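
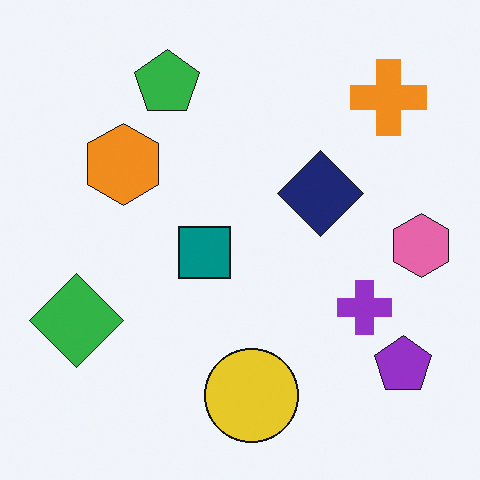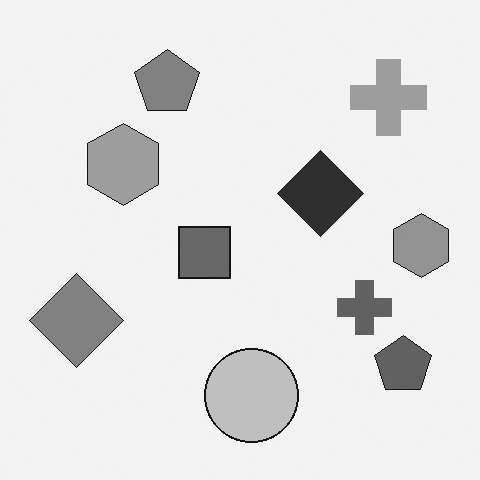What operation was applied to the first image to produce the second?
Converted to grayscale.

All color is removed — every shape is now a shade of grey.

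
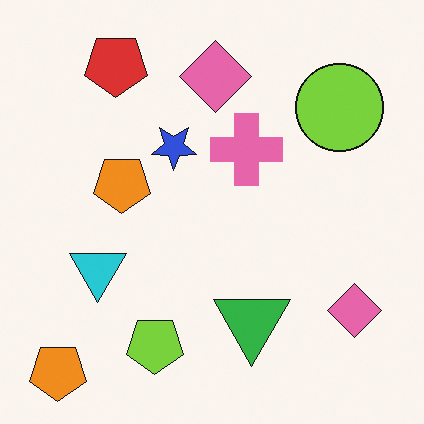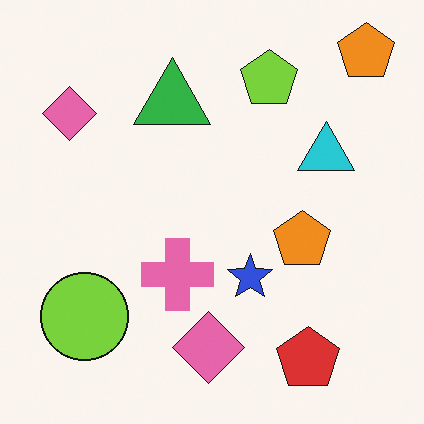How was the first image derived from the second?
It was rotated 180°.

The red pentagon sits in the bottom-right of the second image and the top-left of the first — consistent with a whole-image 180° rotation.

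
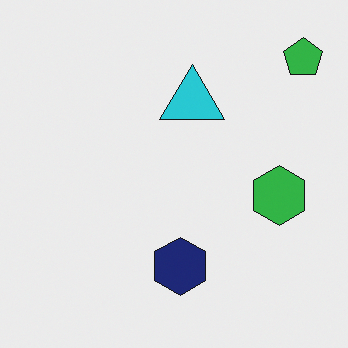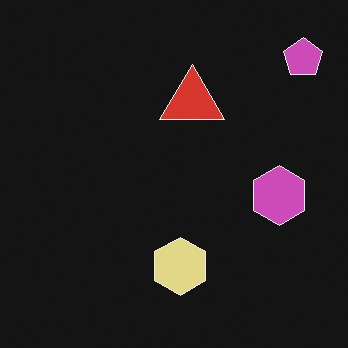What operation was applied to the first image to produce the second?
The transformation is: color-inverted (negative).

The light background has become dark and every shape's color is its complement — a photographic negative.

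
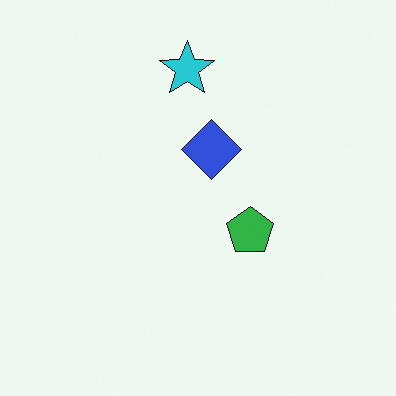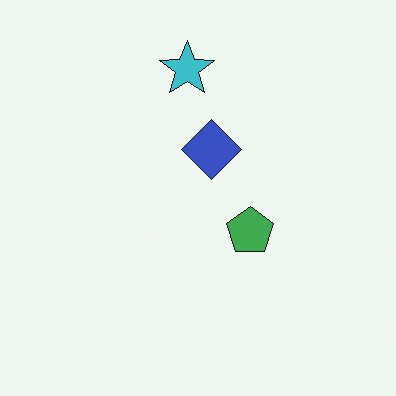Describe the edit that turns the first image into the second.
It was slightly desaturated.

All colors are more muted and greyish — a global saturation change.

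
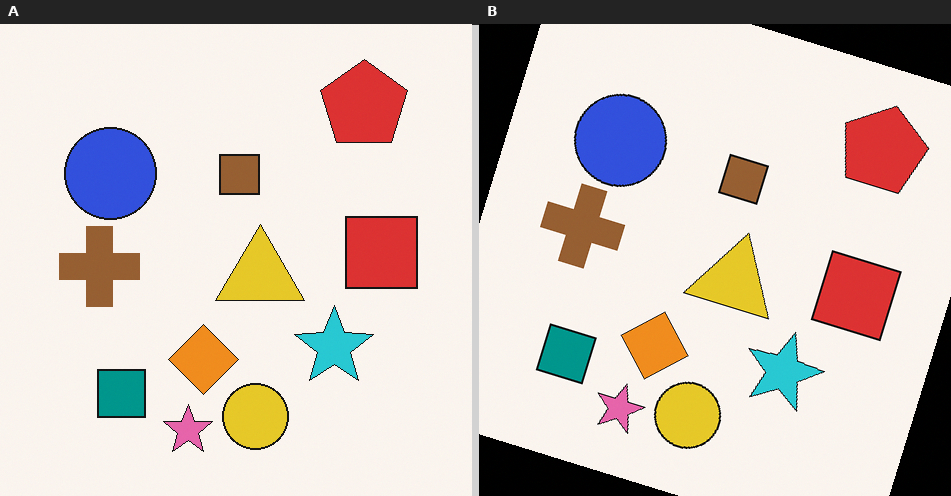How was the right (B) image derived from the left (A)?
The image was rotated clockwise by a moderate amount.

Every shape is tilted by the same angle and the image corners show triangular fill wedges — a whole-image rotation by a non-right angle.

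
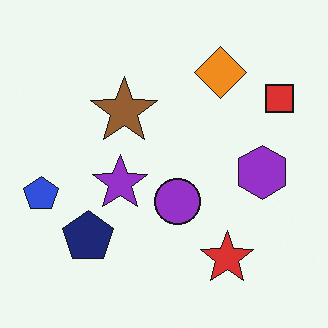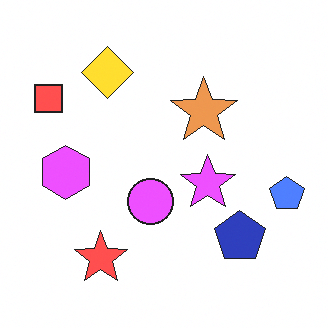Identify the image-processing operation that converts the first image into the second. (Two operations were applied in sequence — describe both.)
Brightened a lot, then flipped horizontally (left ↔ right).

Every pixel — background and shapes alike — is uniformly brightened. The blue pentagon is in the left of the first image and the right of the second — shapes on opposite sides of the vertical midline have swapped in a mirror flip.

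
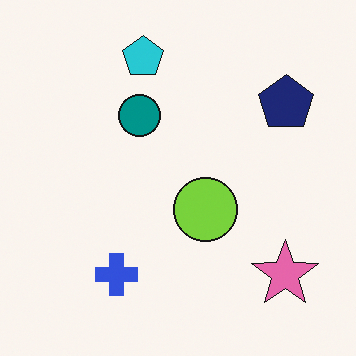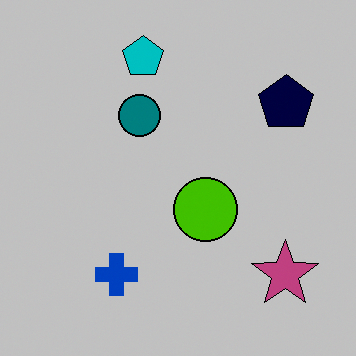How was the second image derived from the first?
This is the original image aggressively posterized.

Each flat color has snapped to a coarser quantized level — most visibly, the near-white background has dropped to a flat grey.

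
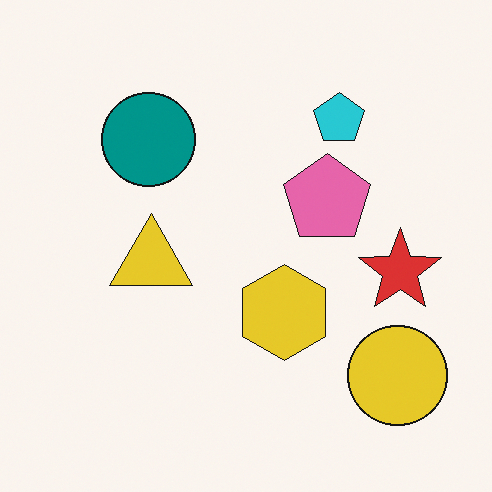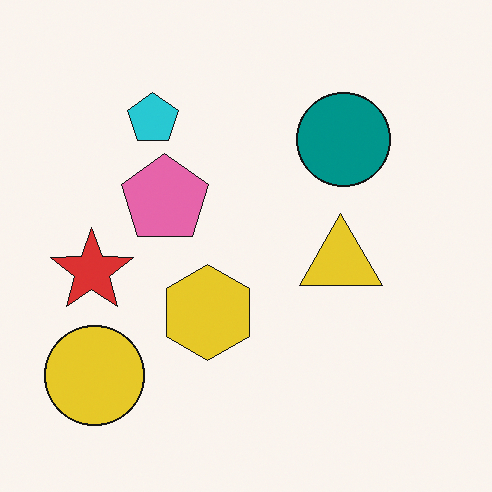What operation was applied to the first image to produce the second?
It was flipped horizontally (left ↔ right).

The red star is in the right of the first image and the left of the second — shapes on opposite sides of the vertical midline have swapped in a mirror flip.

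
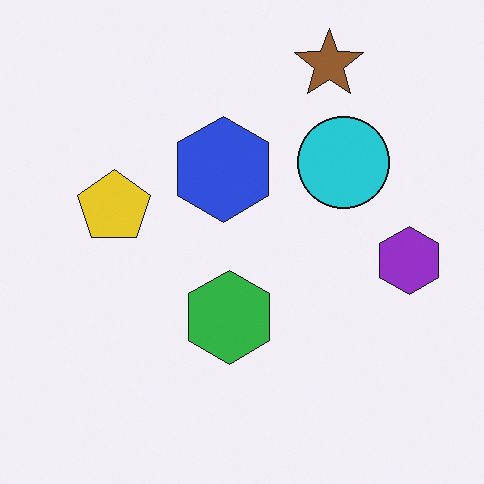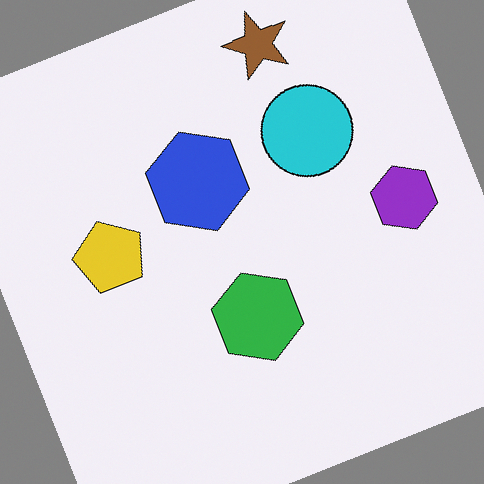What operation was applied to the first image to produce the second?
This is the original image rotated counter-clockwise by a clearly visible amount.

Every shape is tilted by the same angle and the image corners show triangular fill wedges — a whole-image rotation by a non-right angle.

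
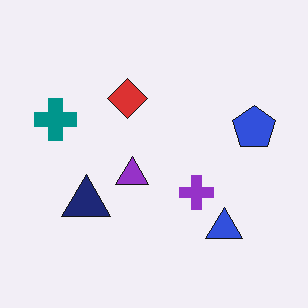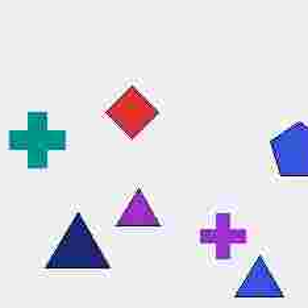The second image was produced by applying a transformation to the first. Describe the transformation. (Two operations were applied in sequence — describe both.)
The image was heavily JPEG-compressed with obvious blocking artifacts, then cropped to a modestly smaller region and rescaled.

Blocky 8×8 compression artifacts appear around shape edges and the flat background shows ringing — characteristic JPEG degradation. The visible shapes are larger and the field of view is narrower; shapes near the original edges may be partly or wholly outside the frame — a crop-and-rescale.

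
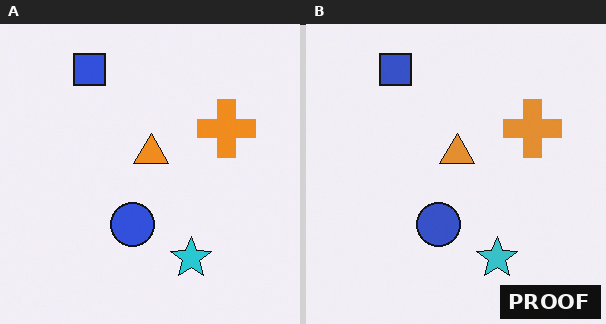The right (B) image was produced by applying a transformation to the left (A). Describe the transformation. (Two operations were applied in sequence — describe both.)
It was slightly desaturated, then watermarked with the text "PROOF" in the lower-right corner.

All colors are more muted and greyish — a global saturation change. A dark label reading "PROOF" appears in the lower-right corner.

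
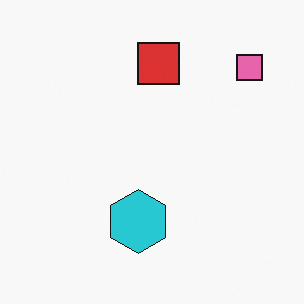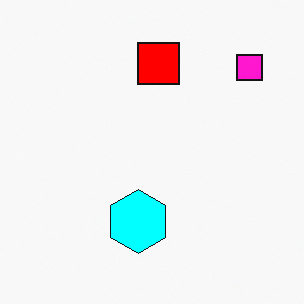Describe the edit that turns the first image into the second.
This is the original image made much more vivid (saturation change).

All colors are more vivid — a global saturation change.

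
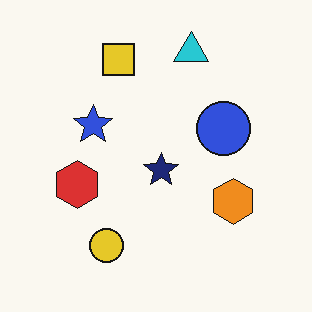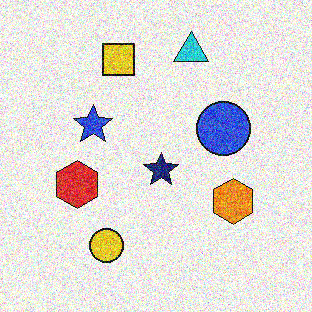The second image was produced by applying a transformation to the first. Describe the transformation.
It was degraded with strong gaussian noise.

Random speckle covers the whole image, including the flat background.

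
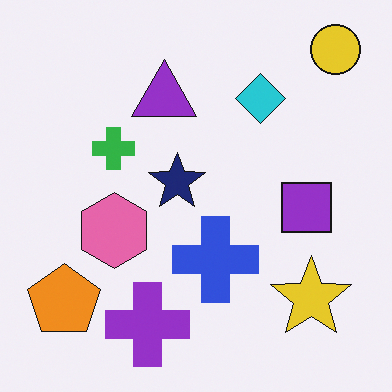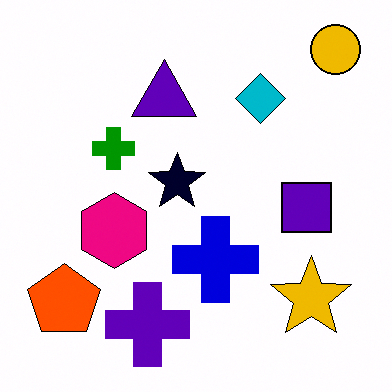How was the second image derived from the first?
This is the original image boosted in contrast.

Tones are pushed away from mid-grey across the whole image — a global contrast change.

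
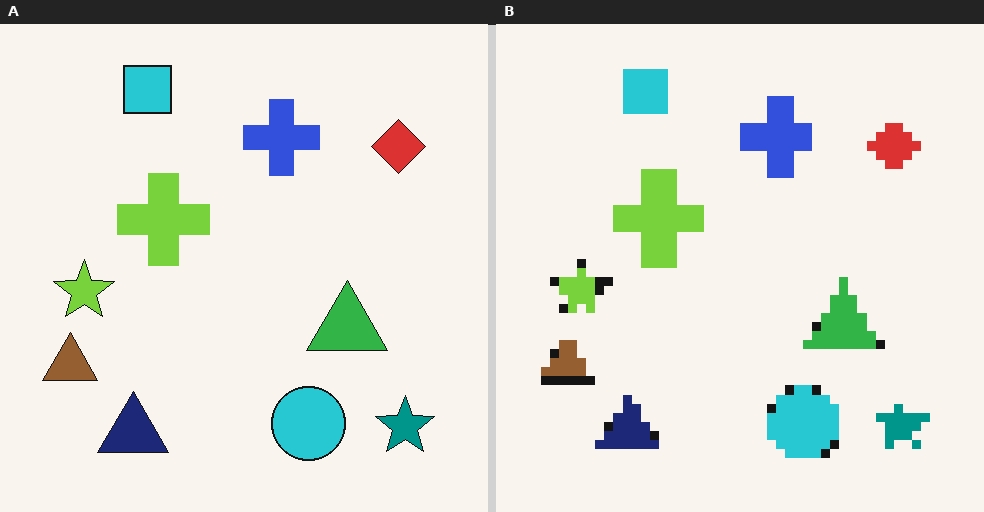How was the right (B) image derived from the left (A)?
This is the original image coarsely pixelated.

Shapes are reduced to large square blocks; fine edges and outlines are lost — a downscale-then-upscale (mosaic) effect.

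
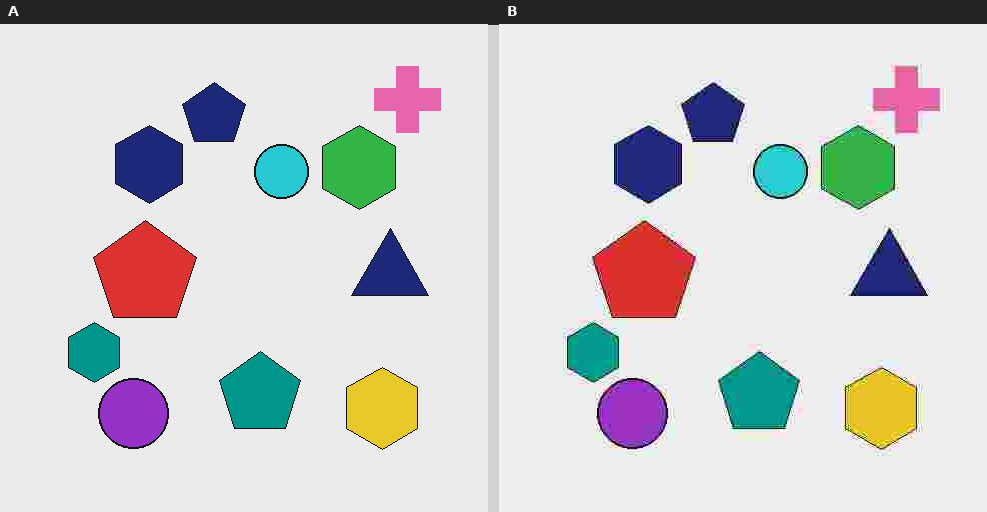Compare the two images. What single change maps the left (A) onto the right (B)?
It was degraded with heavy JPEG compression.

Blocky 8×8 compression artifacts appear around shape edges and the flat background shows ringing — characteristic JPEG degradation.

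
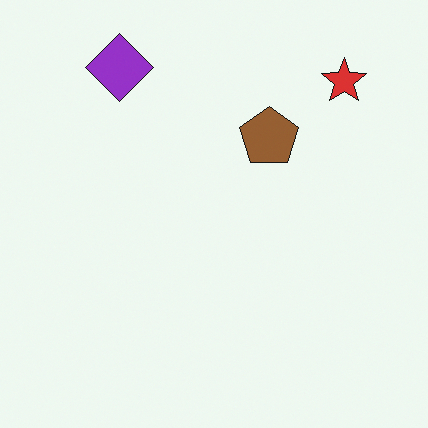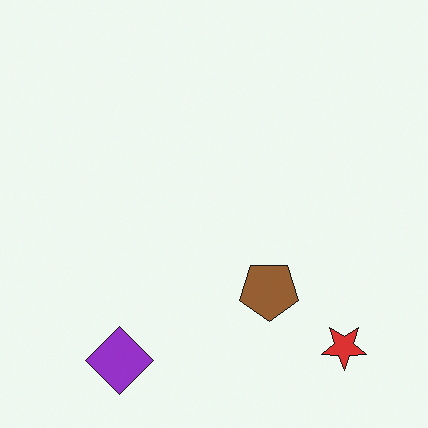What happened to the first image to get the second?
Flipped vertically (top ↔ bottom).

The purple diamond is in the top-left of the first image and the bottom-left of the second — shapes on opposite sides of the horizontal midline have swapped in a mirror flip.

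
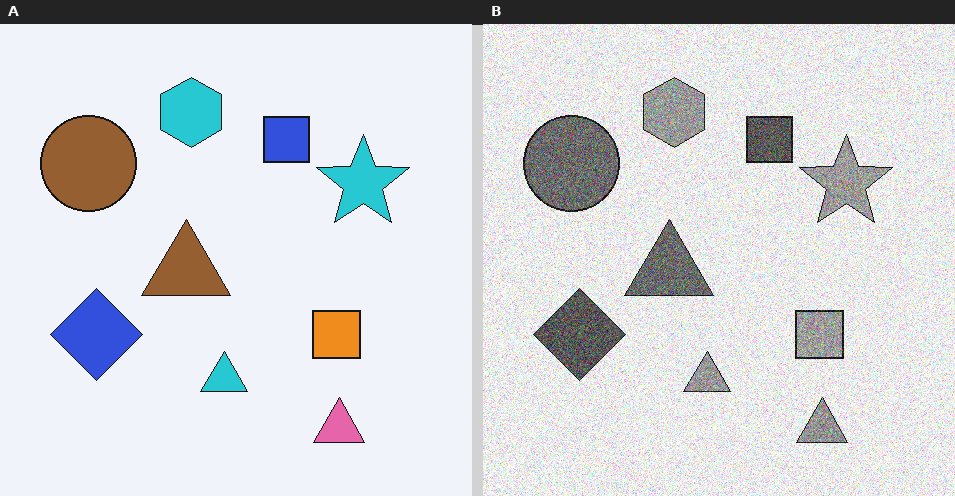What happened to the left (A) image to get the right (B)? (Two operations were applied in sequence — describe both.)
The image was converted to grayscale, then degraded with strong gaussian noise.

All color is removed — every shape is now a shade of grey. Random speckle covers the whole image, including the flat background.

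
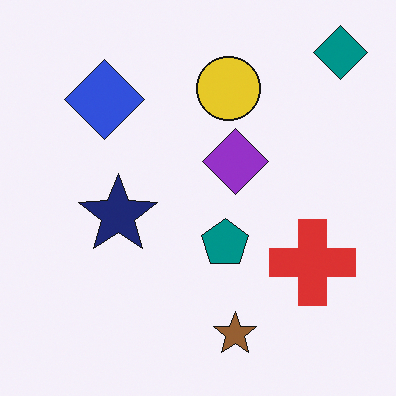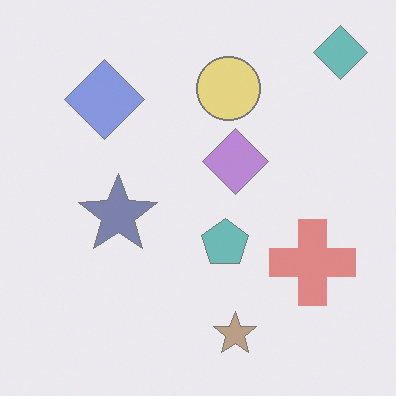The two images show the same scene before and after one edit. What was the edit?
It was given much lower contrast.

Tones are pushed toward mid-grey across the whole image — a global contrast change.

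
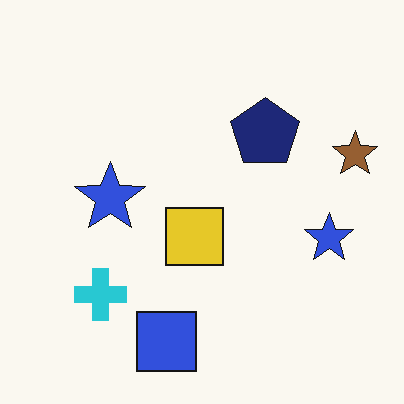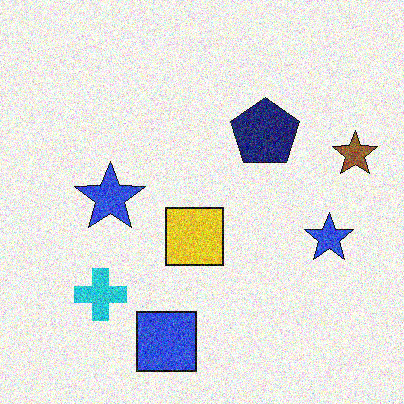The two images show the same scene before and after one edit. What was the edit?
The transformation is: degraded with strong gaussian noise.

Random speckle covers the whole image, including the flat background.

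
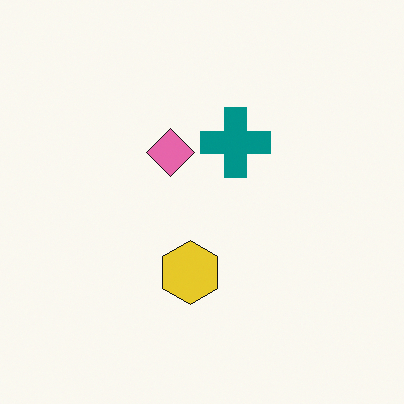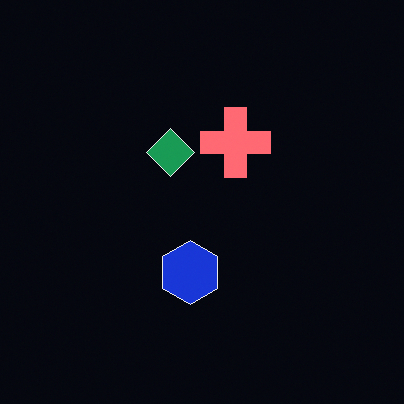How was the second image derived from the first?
This is the original image color-inverted (negative).

The light background has become dark and every shape's color is its complement — a photographic negative.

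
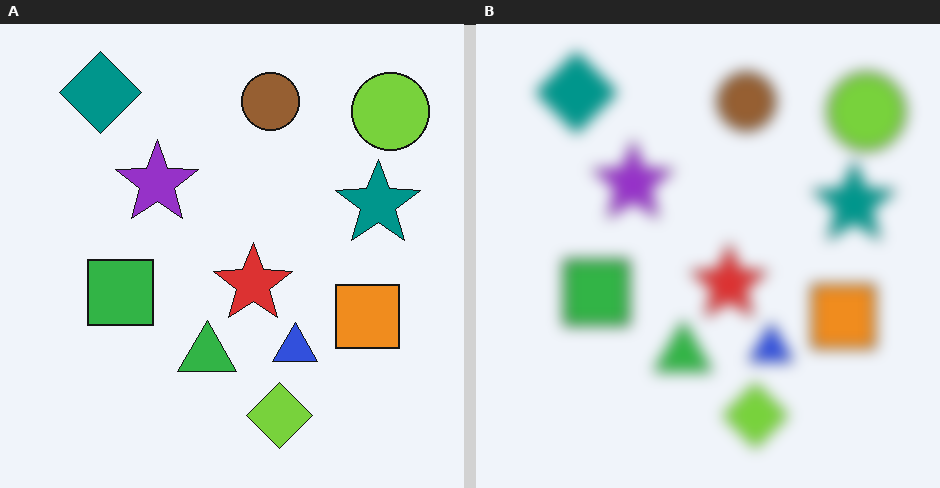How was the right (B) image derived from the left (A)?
The image was heavily blurred.

Shape edges and outlines are uniformly softened across the whole image.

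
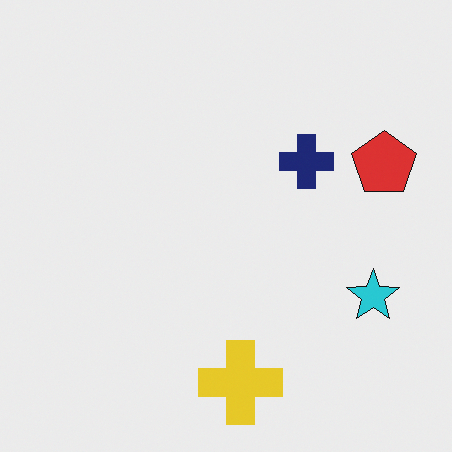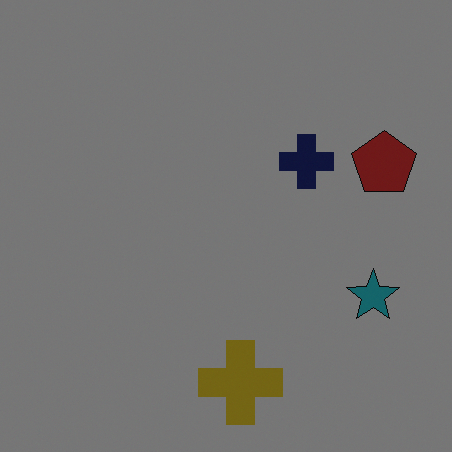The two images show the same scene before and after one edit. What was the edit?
The image was darkened a lot.

Every pixel — background and shapes alike — is uniformly darkened.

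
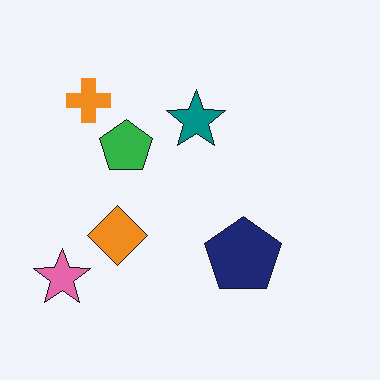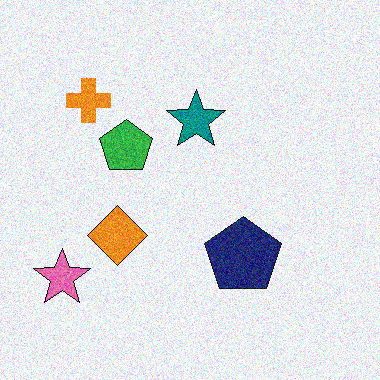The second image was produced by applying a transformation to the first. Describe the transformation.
The transformation is: degraded with moderate additive noise.

Random speckle covers the whole image, including the flat background.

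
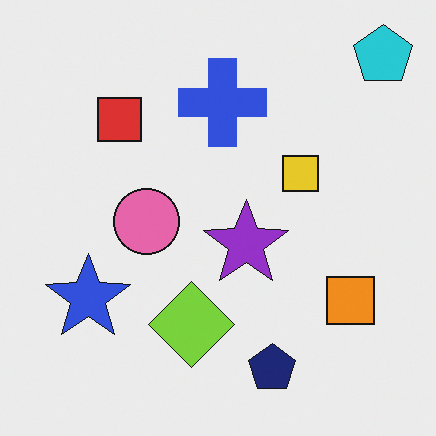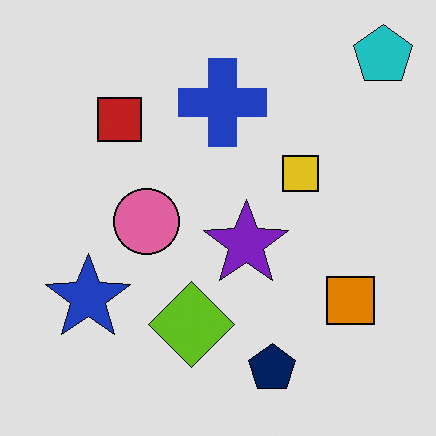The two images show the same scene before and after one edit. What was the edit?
The transformation is: moderately posterized.

Each flat color has snapped to a coarser quantized level — most visibly, the near-white background has dropped to a flat grey.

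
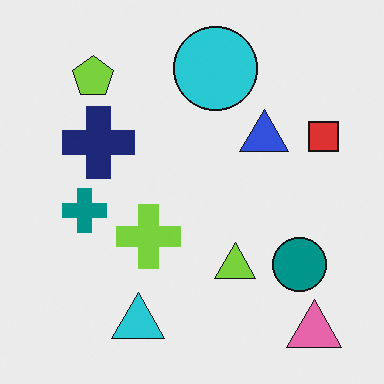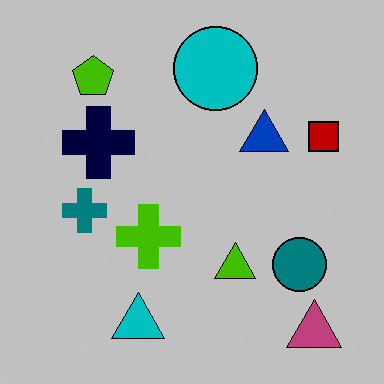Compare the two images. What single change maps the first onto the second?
It was aggressively posterized.

Each flat color has snapped to a coarser quantized level — most visibly, the near-white background has dropped to a flat grey.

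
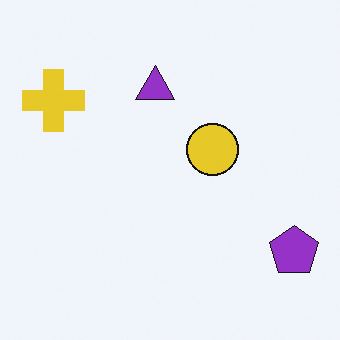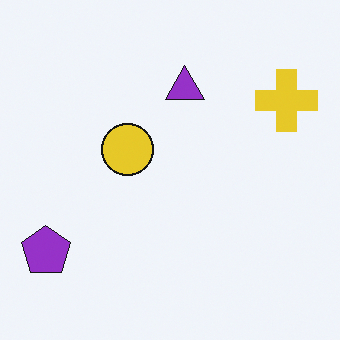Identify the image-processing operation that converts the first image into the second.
Flipped horizontally (left ↔ right).

The purple pentagon is in the bottom-right of the first image and the bottom-left of the second — shapes on opposite sides of the vertical midline have swapped in a mirror flip.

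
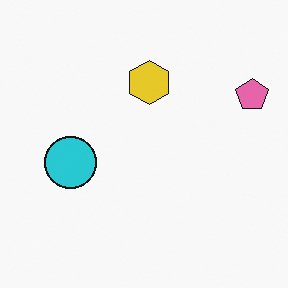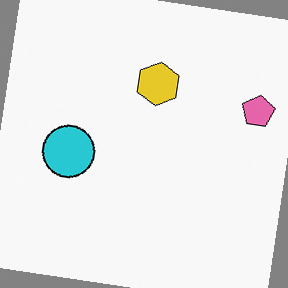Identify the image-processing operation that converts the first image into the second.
The transformation is: rotated clockwise by a slight angle.

Every shape is tilted by the same angle and the image corners show triangular fill wedges — a whole-image rotation by a non-right angle.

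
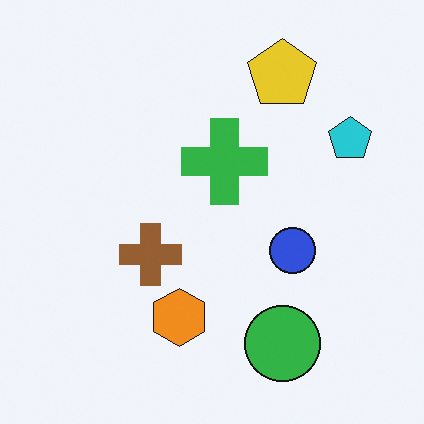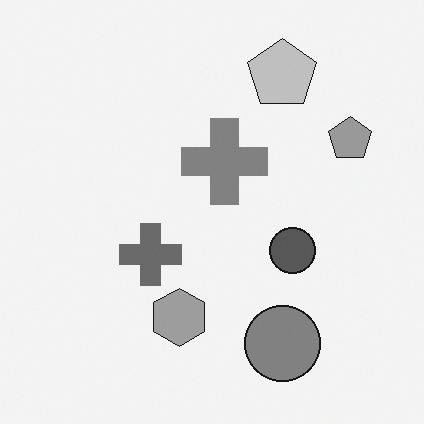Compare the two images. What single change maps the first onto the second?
Converted to grayscale.

All color is removed — every shape is now a shade of grey.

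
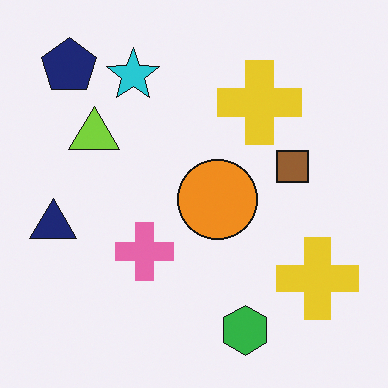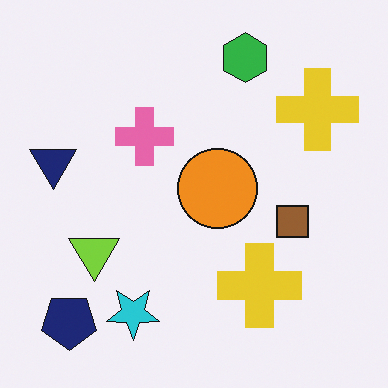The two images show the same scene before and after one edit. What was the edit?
This is the original image flipped vertically (top ↔ bottom).

The green hexagon is in the bottom of the first image and the top of the second — shapes on opposite sides of the horizontal midline have swapped in a mirror flip.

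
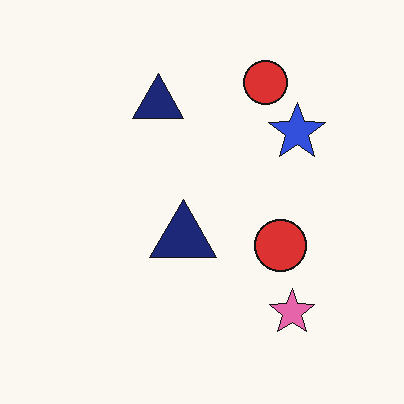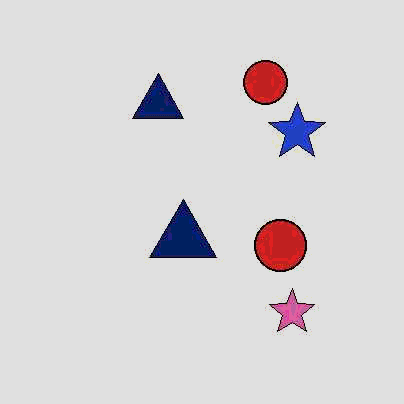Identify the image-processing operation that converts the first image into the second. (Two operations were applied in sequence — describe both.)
Given moderate JPEG compression, then moderately posterized.

Blocky 8×8 compression artifacts appear around shape edges and the flat background shows ringing — characteristic JPEG degradation. Each flat color has snapped to a coarser quantized level — most visibly, the near-white background has dropped to a flat grey.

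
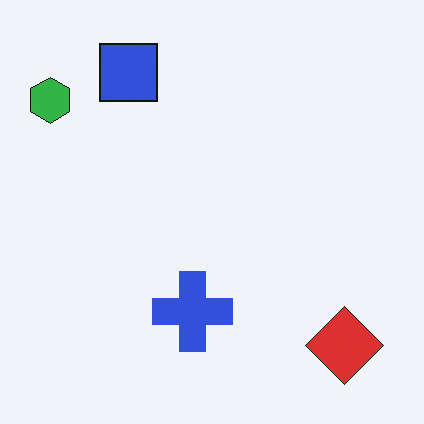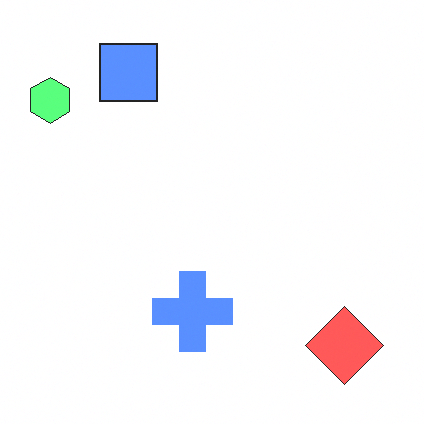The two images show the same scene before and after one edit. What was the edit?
This is the original image noticeably brightened.

Every pixel — background and shapes alike — is uniformly brightened.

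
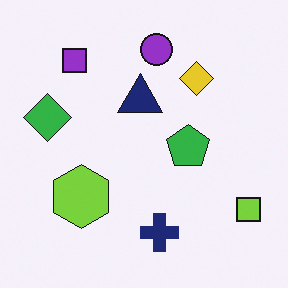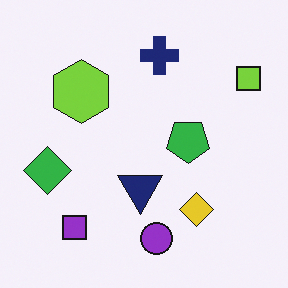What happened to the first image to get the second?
Flipped vertically (top ↔ bottom).

The purple circle is in the top of the first image and the bottom of the second — shapes on opposite sides of the horizontal midline have swapped in a mirror flip.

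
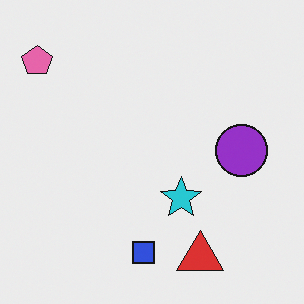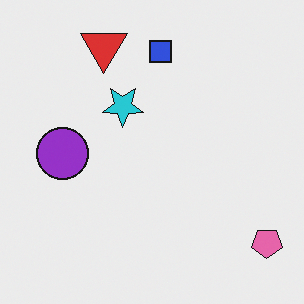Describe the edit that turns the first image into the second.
It was rotated 180°.

The pink pentagon sits in the top-left of the first image and the bottom-right of the second — consistent with a whole-image 180° rotation.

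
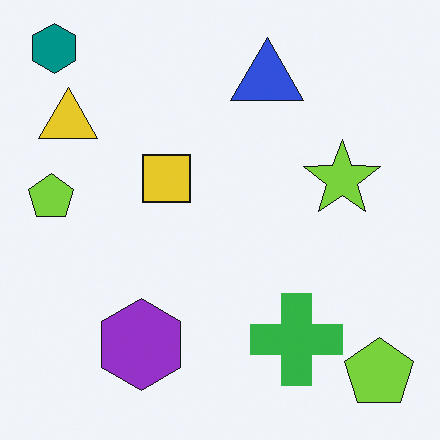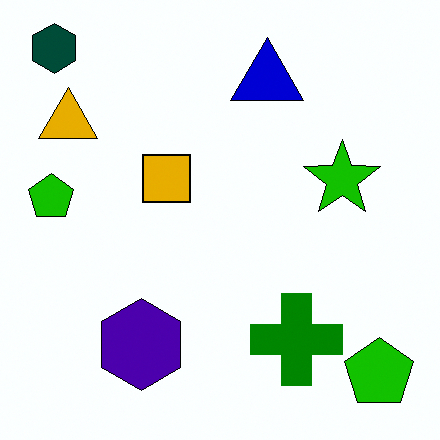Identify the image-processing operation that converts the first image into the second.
This is the original image given much higher contrast.

Tones are pushed away from mid-grey across the whole image — a global contrast change.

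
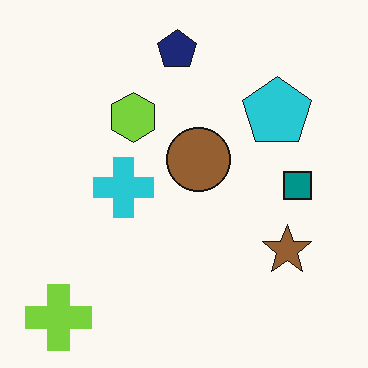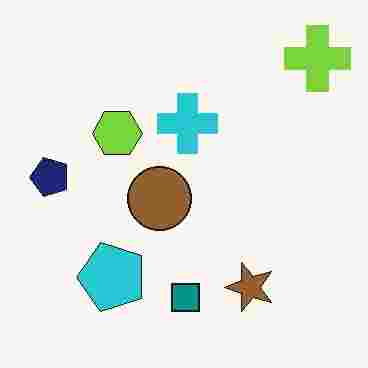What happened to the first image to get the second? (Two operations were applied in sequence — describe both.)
It was transposed (reflected across the top-left ↔ bottom-right diagonal), then degraded with heavy JPEG compression.

Shapes have swapped their row and column positions — what was in the top-right is now in the bottom-left — a diagonal reflection. Blocky 8×8 compression artifacts appear around shape edges and the flat background shows ringing — characteristic JPEG degradation.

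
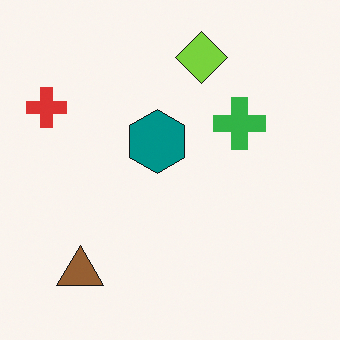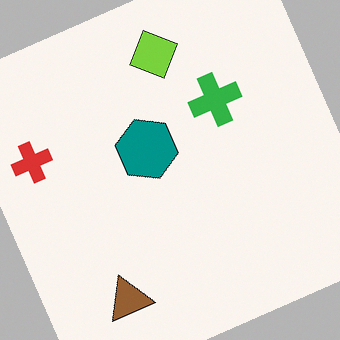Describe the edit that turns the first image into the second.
Rotated counter-clockwise by a clearly visible amount.

Every shape is tilted by the same angle and the image corners show triangular fill wedges — a whole-image rotation by a non-right angle.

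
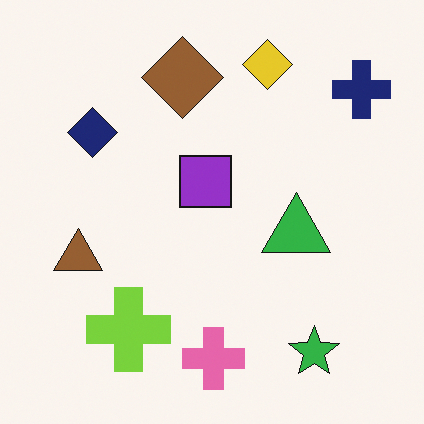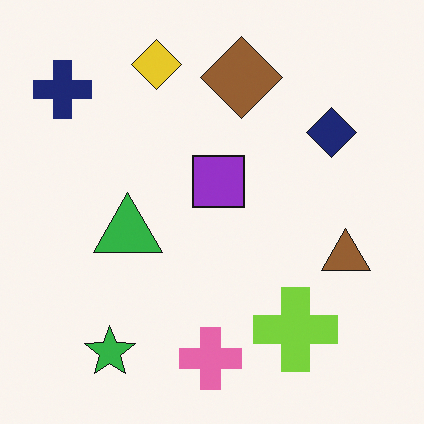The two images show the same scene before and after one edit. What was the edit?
The second image is the first flipped horizontally (left ↔ right).

The navy cross is in the top-right of the first image and the top-left of the second — shapes on opposite sides of the vertical midline have swapped in a mirror flip.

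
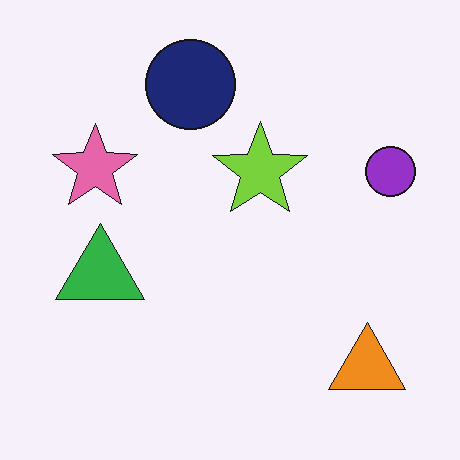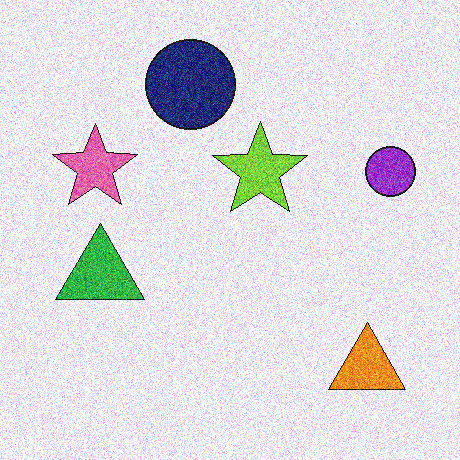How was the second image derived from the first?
The second image is the first degraded with a thick layer of grain.

Random speckle covers the whole image, including the flat background.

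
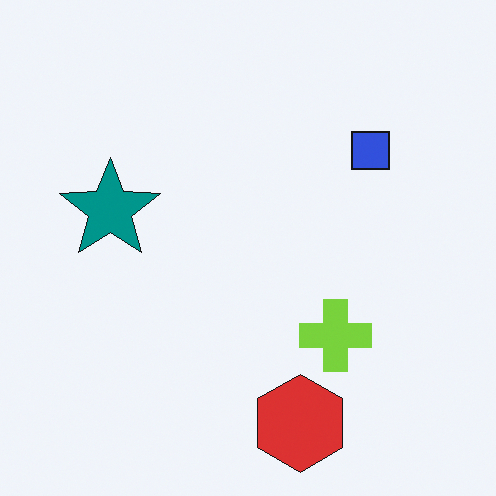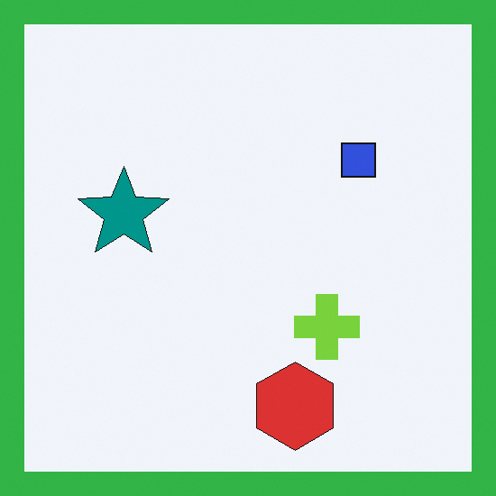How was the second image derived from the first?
It was framed with a green border.

A solid green frame runs around the edge of the second image, with the content slightly shrunk inside it.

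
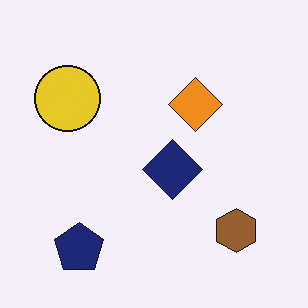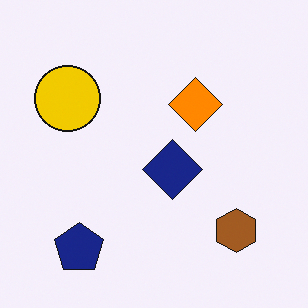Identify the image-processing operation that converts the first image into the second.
The second image is the first slightly oversaturated.

All colors are more vivid — a global saturation change.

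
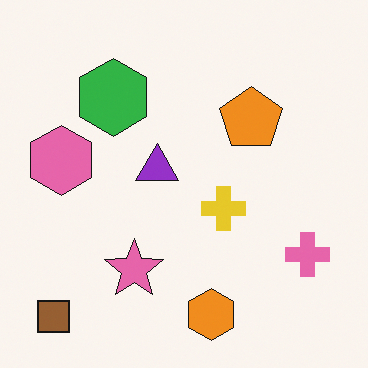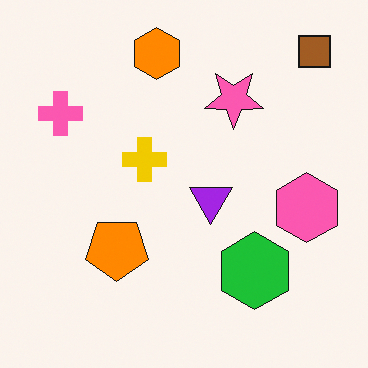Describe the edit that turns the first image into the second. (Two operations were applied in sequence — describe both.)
It was slightly oversaturated, then rotated 180°.

All colors are more vivid — a global saturation change. The brown square sits in the bottom-left of the first image and the top-right of the second — consistent with a whole-image 180° rotation.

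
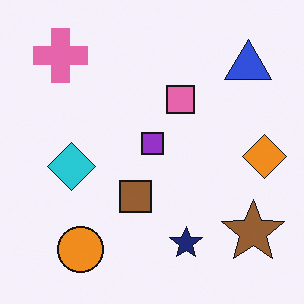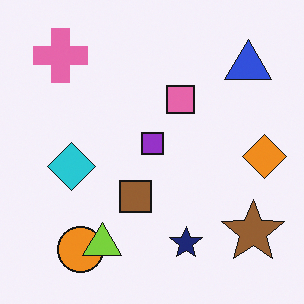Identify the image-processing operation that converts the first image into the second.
This is the original image overlaid with an additional lime triangle.

A lime triangle appears in the second image that is absent from the first.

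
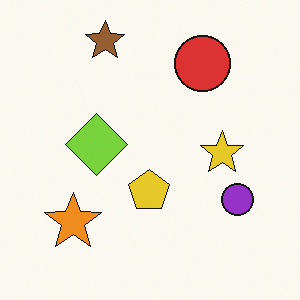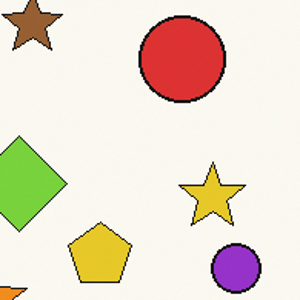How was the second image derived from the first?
This is the original image cropped slightly and scaled back up.

The visible shapes are larger and the field of view is narrower; shapes near the original edges may be partly or wholly outside the frame — a crop-and-rescale.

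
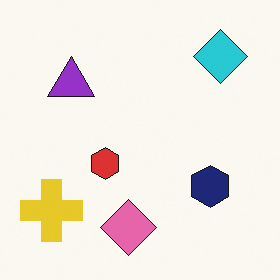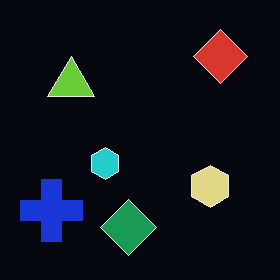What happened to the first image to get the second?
The second image is the first color-inverted (negative).

The light background has become dark and every shape's color is its complement — a photographic negative.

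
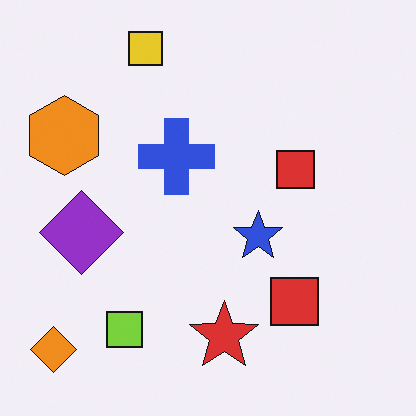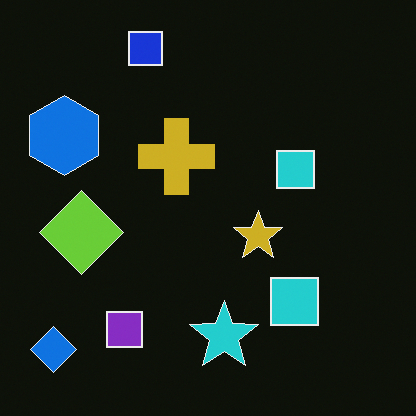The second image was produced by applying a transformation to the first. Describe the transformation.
The image was color-inverted (negative).

The light background has become dark and every shape's color is its complement — a photographic negative.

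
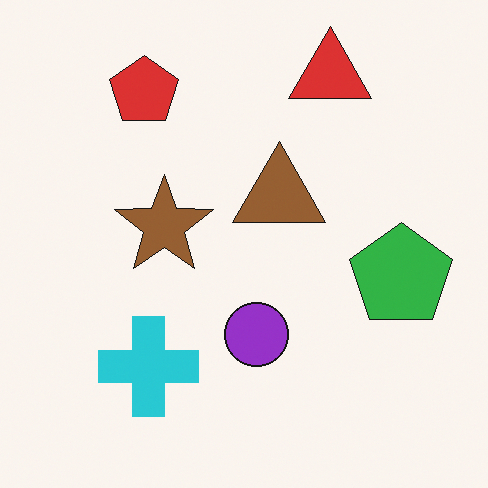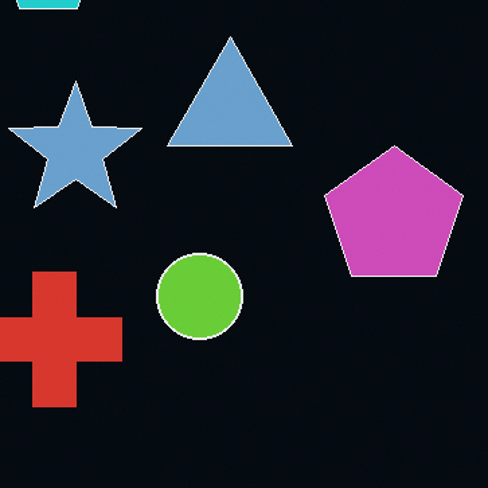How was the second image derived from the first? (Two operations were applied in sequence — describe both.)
The image was cropped slightly and scaled back up, then color-inverted (negative).

The visible shapes are larger and the field of view is narrower; shapes near the original edges may be partly or wholly outside the frame — a crop-and-rescale. The light background has become dark and every shape's color is its complement — a photographic negative.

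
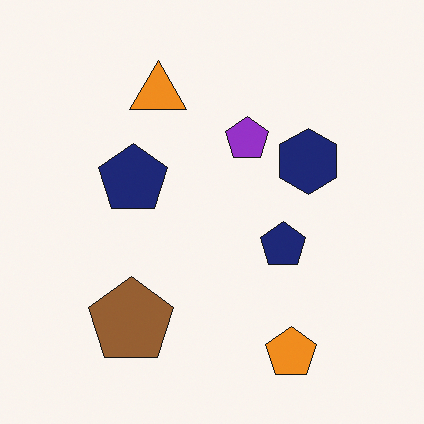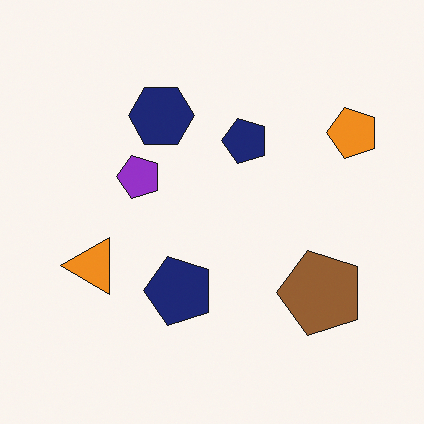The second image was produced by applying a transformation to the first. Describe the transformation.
This is the original image rotated 90° counter-clockwise.

The orange pentagon sits in the bottom-right of the first image and the top-right of the second — consistent with a whole-image 90° counter-clockwise rotation.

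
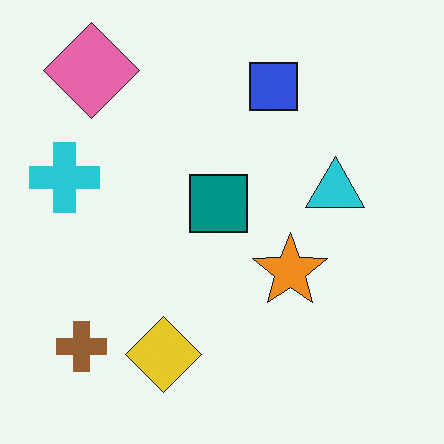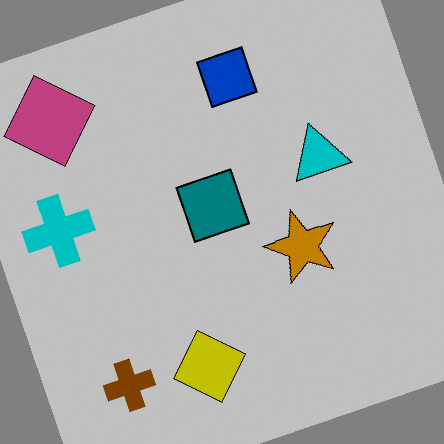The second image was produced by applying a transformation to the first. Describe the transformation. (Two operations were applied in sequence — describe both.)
This is the original image rotated counter-clockwise by a clearly visible amount, then heavily posterized to just a handful of flat colors.

Every shape is tilted by the same angle and the image corners show triangular fill wedges — a whole-image rotation by a non-right angle. Each flat color has snapped to a coarser quantized level — most visibly, the near-white background has dropped to a flat grey.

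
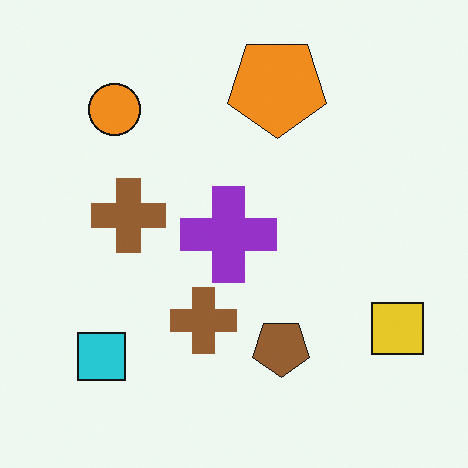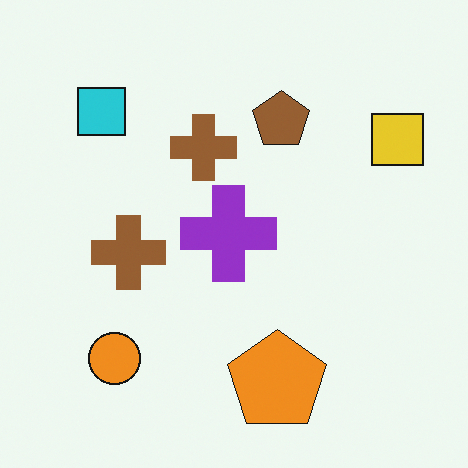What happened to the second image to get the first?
It was flipped vertically (top ↔ bottom).

The orange pentagon is in the bottom of the second image and the top of the first — shapes on opposite sides of the horizontal midline have swapped in a mirror flip.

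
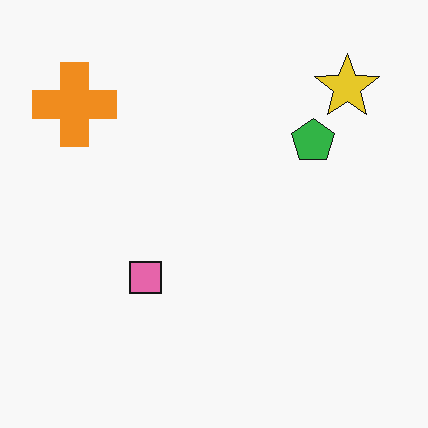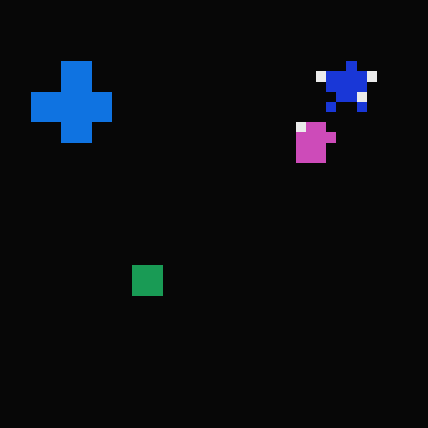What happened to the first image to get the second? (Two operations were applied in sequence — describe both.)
It was color-inverted (negative), then coarsely pixelated.

The light background has become dark and every shape's color is its complement — a photographic negative. Shapes are reduced to large square blocks; fine edges and outlines are lost — a downscale-then-upscale (mosaic) effect.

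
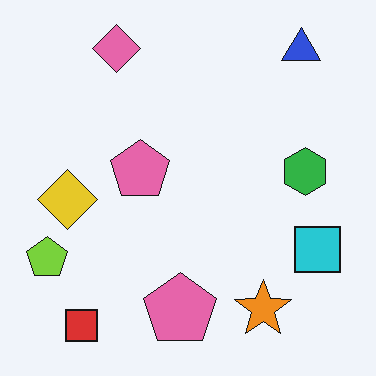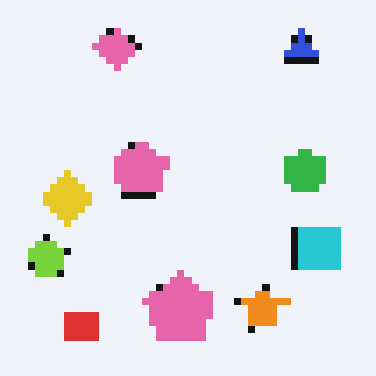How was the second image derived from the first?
The transformation is: moderately pixelated.

Shapes are reduced to large square blocks; fine edges and outlines are lost — a downscale-then-upscale (mosaic) effect.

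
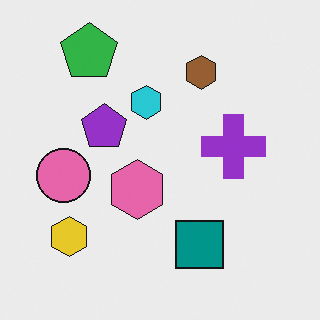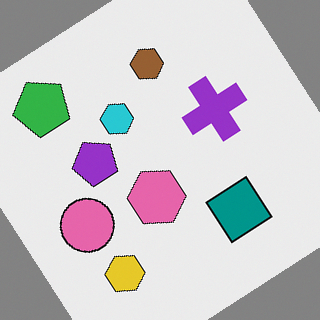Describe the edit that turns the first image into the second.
It was rotated counter-clockwise by a large amount — several tens of degrees.

Every shape is tilted by the same angle and the image corners show triangular fill wedges — a whole-image rotation by a non-right angle.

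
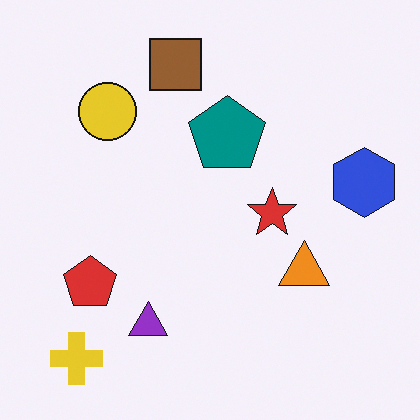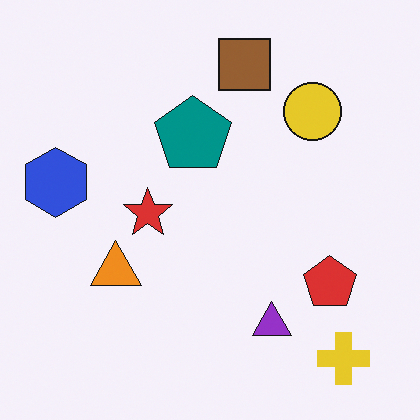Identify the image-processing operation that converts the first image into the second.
It was flipped horizontally (left ↔ right).

The blue hexagon is in the right of the first image and the left of the second — shapes on opposite sides of the vertical midline have swapped in a mirror flip.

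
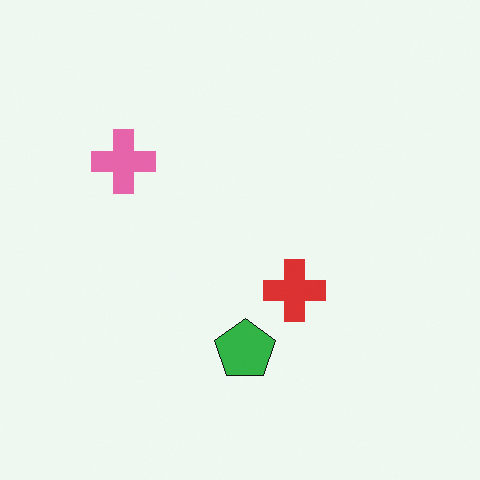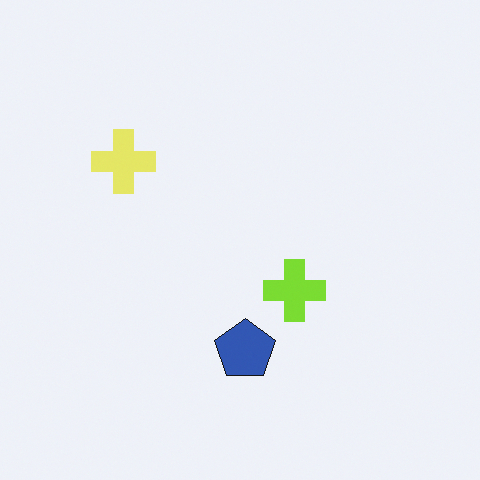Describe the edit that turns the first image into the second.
The image was hue-shifted noticeably.

Every shape's color has rotated by the same amount around the hue wheel — a uniform hue shift.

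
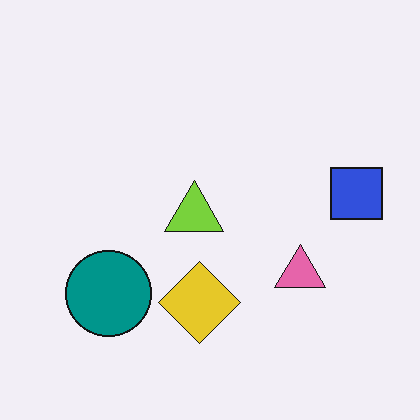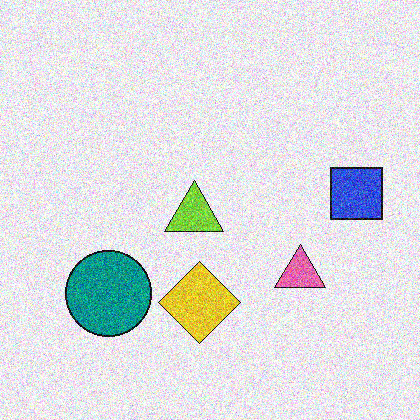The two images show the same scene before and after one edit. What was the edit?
This is the original image degraded with heavy additive noise.

Random speckle covers the whole image, including the flat background.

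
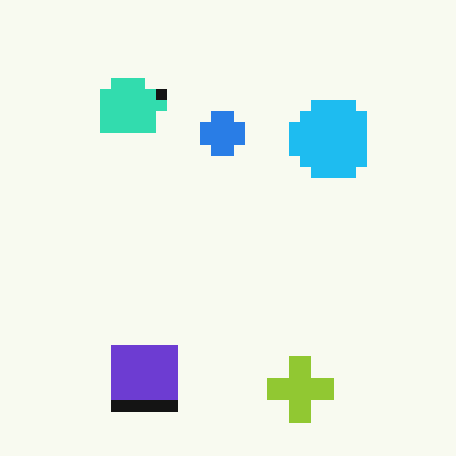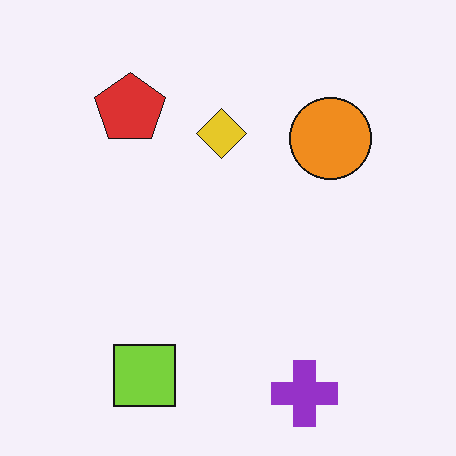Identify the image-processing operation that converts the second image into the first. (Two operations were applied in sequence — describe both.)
The transformation is: hue-shifted by a large amount, then heavily pixelated into large blocks.

Every shape's color has rotated by the same amount around the hue wheel — a uniform hue shift. Shapes are reduced to large square blocks; fine edges and outlines are lost — a downscale-then-upscale (mosaic) effect.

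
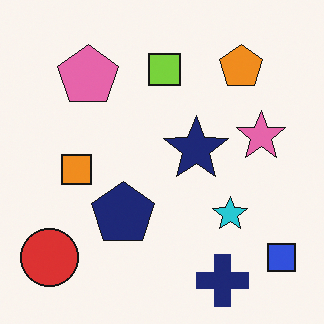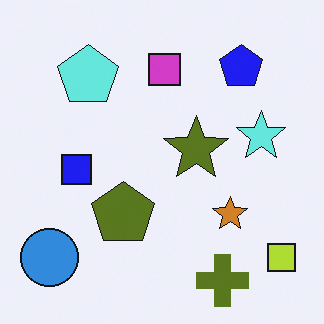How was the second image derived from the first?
This is the original image hue-shifted through roughly half the color wheel.

Every shape's color has rotated by the same amount around the hue wheel — a uniform hue shift.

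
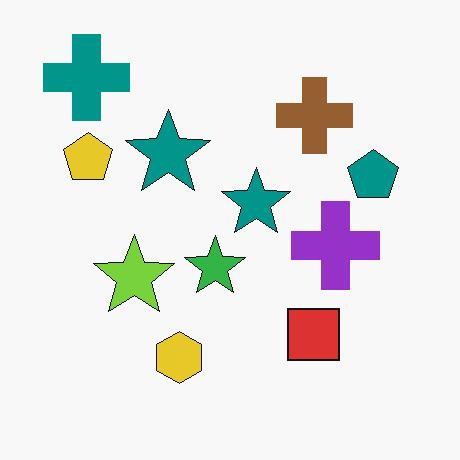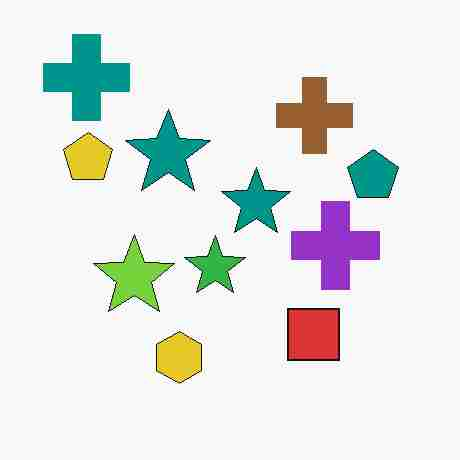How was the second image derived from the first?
The second image is the first heavily JPEG-compressed with obvious blocking artifacts.

Blocky 8×8 compression artifacts appear around shape edges and the flat background shows ringing — characteristic JPEG degradation.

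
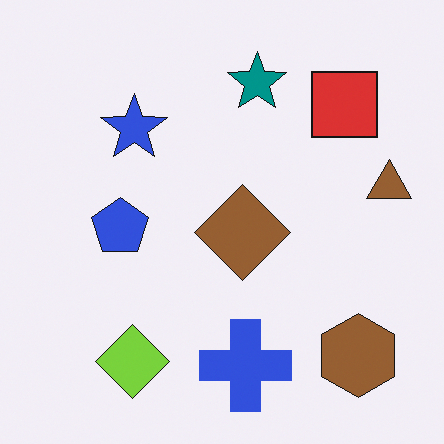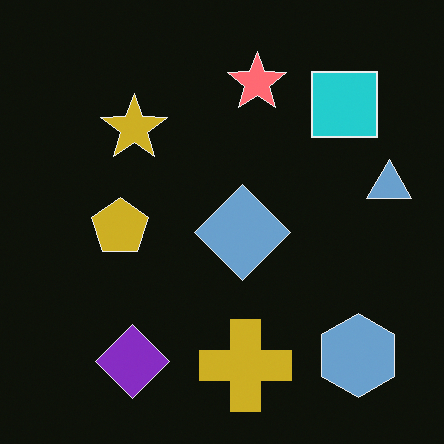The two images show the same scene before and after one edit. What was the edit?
This is the original image color-inverted (negative).

The light background has become dark and every shape's color is its complement — a photographic negative.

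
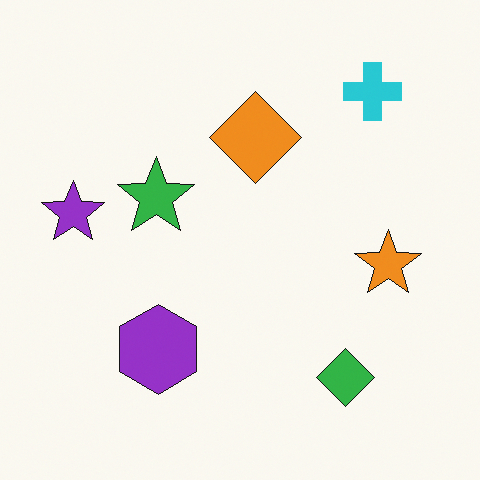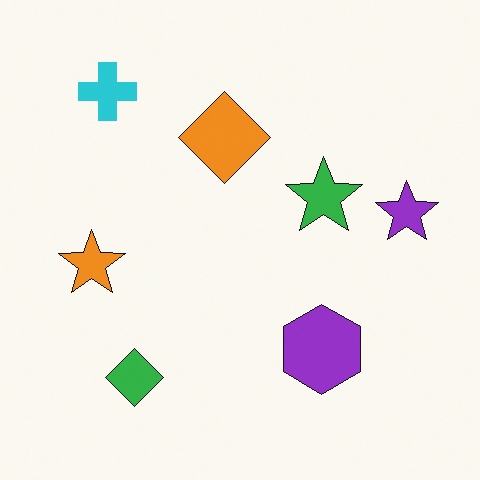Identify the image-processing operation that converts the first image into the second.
The second image is the first flipped horizontally (left ↔ right).

The purple star is in the left of the first image and the right of the second — shapes on opposite sides of the vertical midline have swapped in a mirror flip.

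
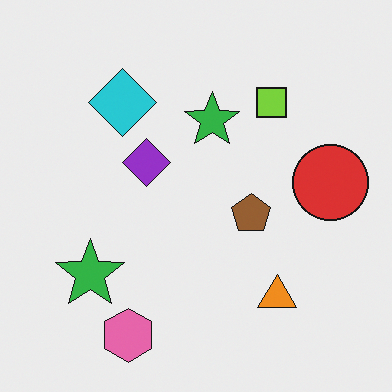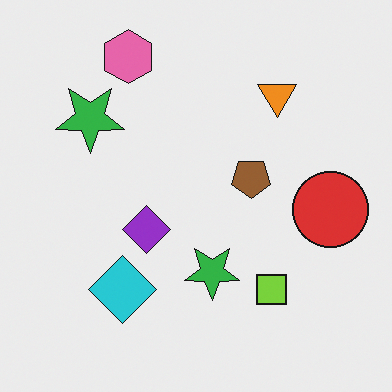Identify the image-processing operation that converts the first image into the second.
Flipped vertically (top ↔ bottom).

The pink hexagon is in the bottom-left of the first image and the top-left of the second — shapes on opposite sides of the horizontal midline have swapped in a mirror flip.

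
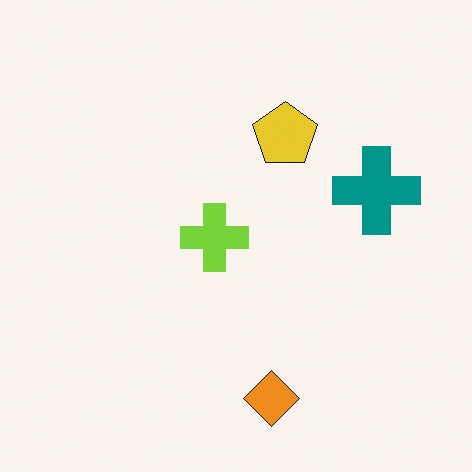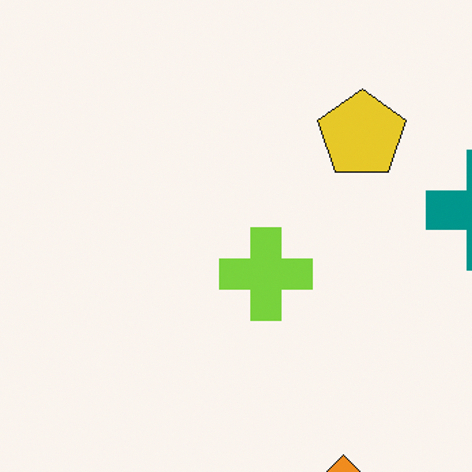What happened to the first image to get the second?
Cropped slightly and scaled back up.

The visible shapes are larger and the field of view is narrower; shapes near the original edges may be partly or wholly outside the frame — a crop-and-rescale.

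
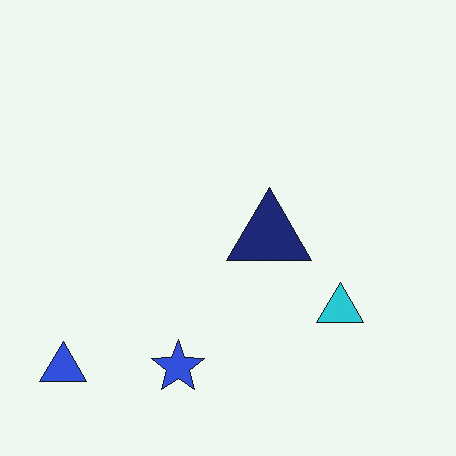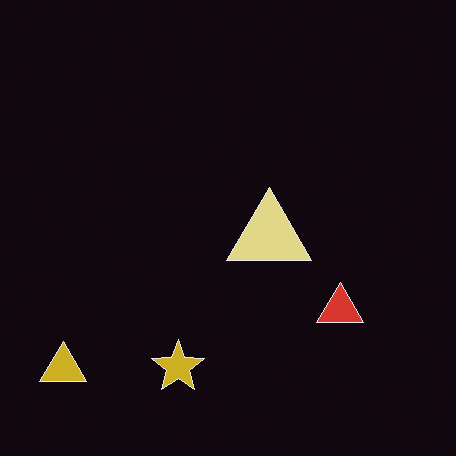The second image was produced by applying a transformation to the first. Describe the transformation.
The second image is the first color-inverted (negative).

The light background has become dark and every shape's color is its complement — a photographic negative.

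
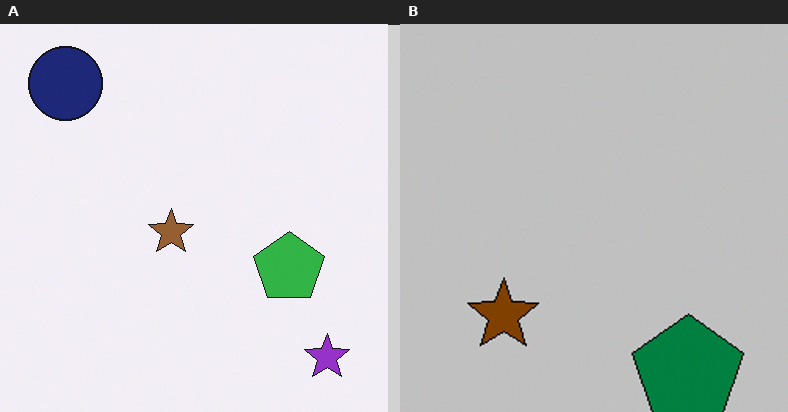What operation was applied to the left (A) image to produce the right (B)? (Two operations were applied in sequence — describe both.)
Aggressively posterized, then cropped slightly and scaled back up.

Each flat color has snapped to a coarser quantized level — most visibly, the near-white background has dropped to a flat grey. The visible shapes are larger and the field of view is narrower; shapes near the original edges may be partly or wholly outside the frame — a crop-and-rescale.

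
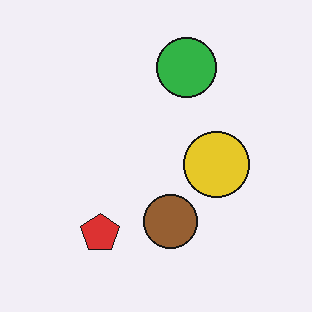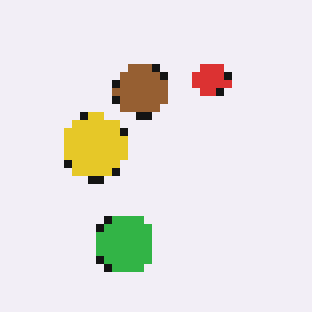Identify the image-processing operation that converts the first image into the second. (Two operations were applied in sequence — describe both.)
Rotated 180°, then pixelated into visible square blocks.

The red pentagon sits in the bottom-left of the first image and the top-right of the second — consistent with a whole-image 180° rotation. Shapes are reduced to large square blocks; fine edges and outlines are lost — a downscale-then-upscale (mosaic) effect.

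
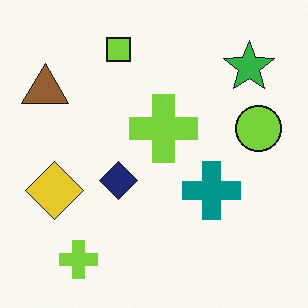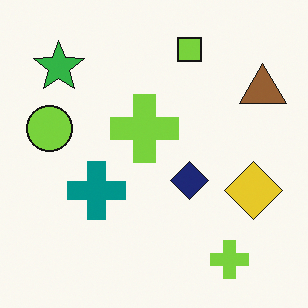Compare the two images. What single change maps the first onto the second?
It was flipped horizontally (left ↔ right).

The brown triangle is in the top-left of the first image and the top-right of the second — shapes on opposite sides of the vertical midline have swapped in a mirror flip.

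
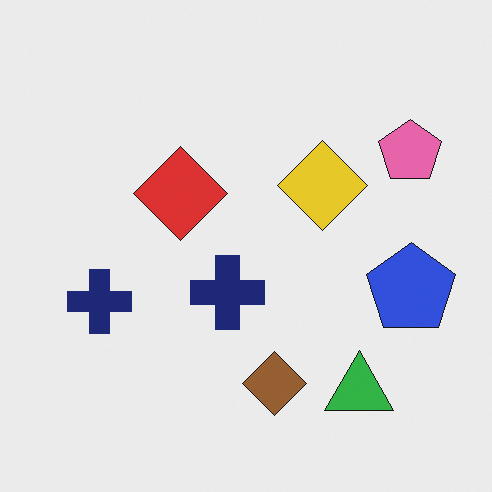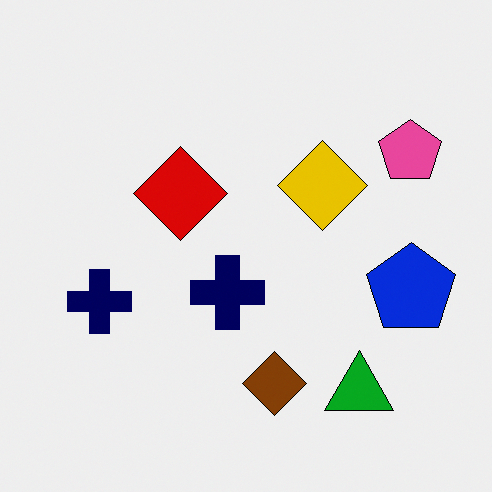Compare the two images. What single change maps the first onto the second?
The second image is the first given slightly increased contrast.

Tones are pushed away from mid-grey across the whole image — a global contrast change.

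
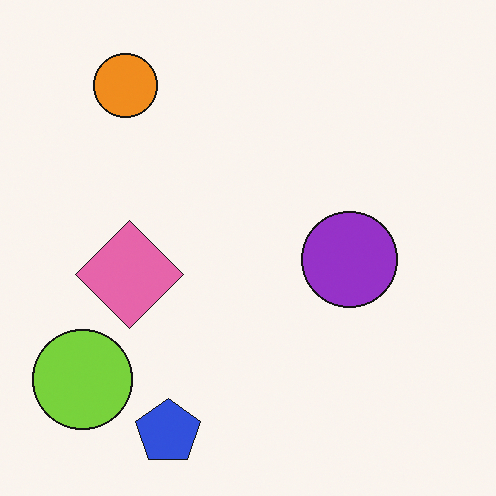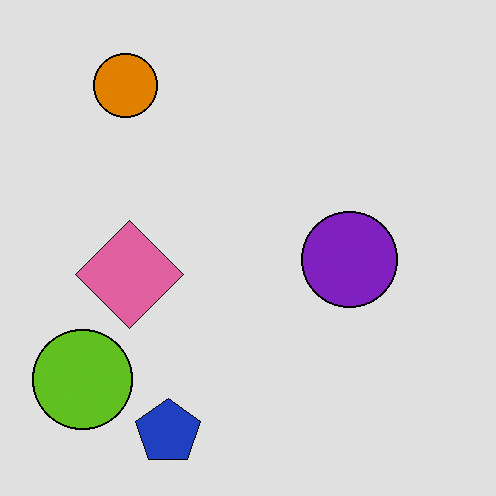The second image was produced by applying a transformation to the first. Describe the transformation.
The second image is the first posterized to a reduced palette.

Each flat color has snapped to a coarser quantized level — most visibly, the near-white background has dropped to a flat grey.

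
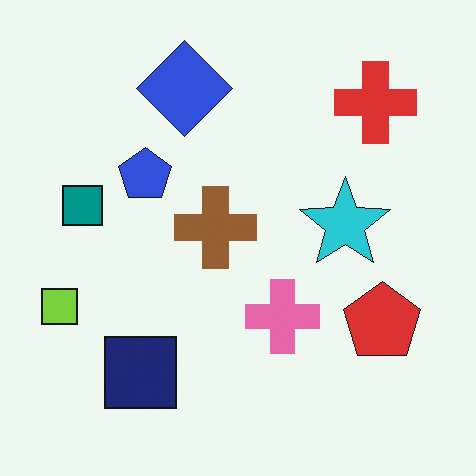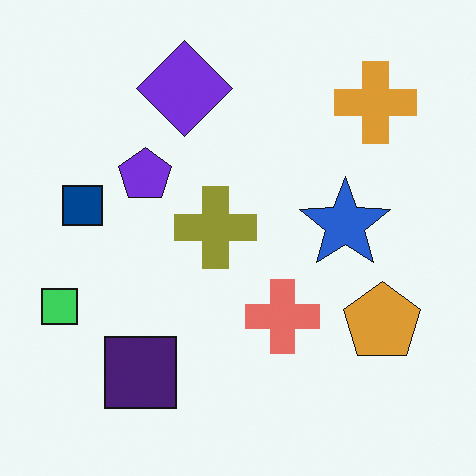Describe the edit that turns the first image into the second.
The second image is the first hue-shifted by a small amount.

Every shape's color has rotated by the same amount around the hue wheel — a uniform hue shift.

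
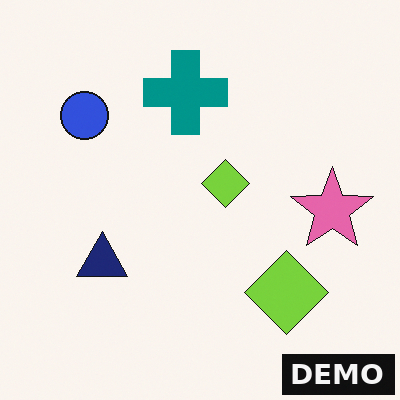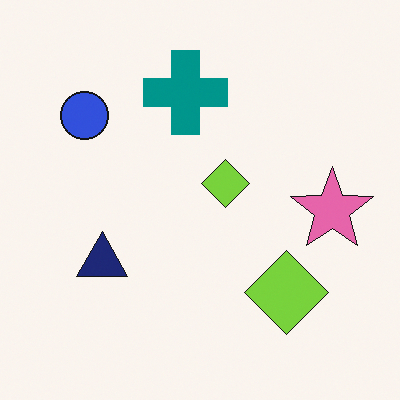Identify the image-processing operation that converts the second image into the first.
It was watermarked with the text "DEMO" in the lower-right corner.

A dark label reading "DEMO" appears in the lower-right corner.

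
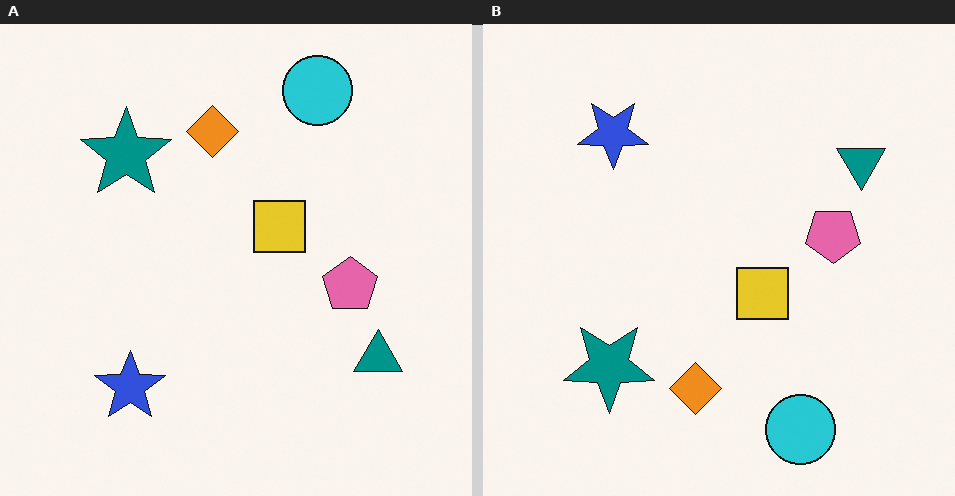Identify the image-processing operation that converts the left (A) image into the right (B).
This is the original image flipped vertically (top ↔ bottom).

The cyan circle is in the top-right of the left (A) image and the bottom-right of the right (B) — shapes on opposite sides of the horizontal midline have swapped in a mirror flip.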